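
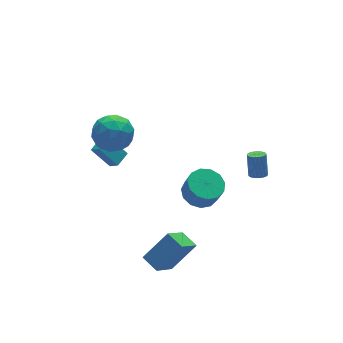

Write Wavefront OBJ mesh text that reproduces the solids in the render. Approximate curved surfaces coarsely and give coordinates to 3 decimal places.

v 0.877 -1.837 -1.313
v 1.532 -2.565 -1.663
v 1.657 -3.032 -0.456
v 1.003 -2.303 -0.107
v 1.862 -2.103 -1.519
v 1.987 -2.57 -0.312
v 1.879 -1.556 -1.309
v 2.004 -2.023 -0.102
v 1.578 -1.098 -1.101
v 1.703 -1.565 0.106
v 1.055 -0.875 -0.96
v 1.18 -1.342 0.247
v 0.475 -0.957 -0.931
v 0.601 -1.424 0.275
v 0.023 -1.318 -1.024
v 0.149 -1.785 0.183
v -0.157 -1.844 -1.209
v -0.032 -2.311 -0.002
v -0.01 -2.368 -1.427
v 0.116 -2.834 -0.22
v 0.42 -2.723 -1.609
v 0.545 -3.189 -0.402
v 0.994 -2.796 -1.697
v 1.12 -3.263 -0.49
v -3.413 -4.726 -3.099
v -1.915 -4.748 -1.758
v -3.663 -3.686 -2.802
v -2.166 -3.708 -1.461
v -2.094 -3.992 -4.559
v -0.597 -4.014 -3.218
v -2.345 -2.952 -4.262
v -0.847 -2.974 -2.921
v 3.692 -3.152 0.017
v 3.955 -3.573 0.169
v 4.192 -2.99 1.375
v 3.928 -2.568 1.223
v 4.111 -3.452 0.08
v 4.348 -2.869 1.286
v 4.194 -3.28 -0.019
v 4.431 -2.697 1.186
v 4.191 -3.085 -0.113
v 4.427 -2.502 1.093
v 4.101 -2.901 -0.184
v 4.337 -2.318 1.022
v 3.94 -2.761 -0.22
v 4.177 -2.178 0.985
v 3.737 -2.689 -0.215
v 3.973 -2.106 0.99
v 3.525 -2.696 -0.17
v 3.762 -2.113 1.035
v 3.343 -2.782 -0.093
v 3.579 -2.199 1.113
v 3.221 -2.932 0.004
v 3.457 -2.349 1.209
v 3.18 -3.12 0.102
v 3.416 -2.537 1.308
v 3.228 -3.314 0.186
v 3.464 -2.731 1.392
v 3.356 -3.479 0.241
v 3.592 -2.896 1.447
v 3.542 -3.588 0.257
v 3.778 -3.005 1.463
v 3.754 -3.621 0.232
v 3.99 -3.038 1.438
v -2.712 3.765 -0.74
v -2.519 3.185 -0.208
v -1.851 4.233 -0.542
v -1.658 3.654 -0.01
v -2.002 2.946 -1.89
v -1.809 2.367 -1.358
v -1.141 3.415 -1.692
v -0.948 2.835 -1.16
v -3.778 1.268 3.143
v -3.116 2.066 3.785
v -2.124 0.514 2.375
v -1.462 1.312 3.017
v -2.056 0.414 3.589
v -3.078 0.88 4.063
v -2.162 1.7 2.097
v -3.184 2.166 2.571
v -2.117 2.334 3.138
v -2.052 1.539 4.06
v -3.188 1.041 2.1
v -3.123 0.246 3.022
v -3.592 1.733 3.531
v -1.648 0.847 2.629
v -1.997 0.319 2.965
v -1.608 0.788 3.342
v -3.57 1.036 3.695
v -3.181 1.505 4.072
v -2.558 0.534 3.957
v -2.059 1.075 2.088
v -1.67 1.544 2.465
v -3.632 1.792 2.818
v -3.243 2.261 3.195
v -2.682 2.046 2.203
v -2.616 2.36 3.528
v -1.644 1.917 3.077
v -2.055 2.145 2.536
v -2.656 2.419 2.815
v -2.578 1.892 4.07
v -1.605 1.449 3.619
v -1.954 0.921 3.955
v -2.555 1.195 4.234
v -1.991 2.05 3.69
v -3.635 1.131 2.541
v -2.662 0.688 2.09
v -2.685 1.385 1.926
v -3.286 1.659 2.205
v -3.596 0.663 3.083
v -2.624 0.22 2.632
v -2.584 0.161 3.345
v -3.185 0.435 3.624
v -3.249 0.53 2.47
f 2 1 5
f 2 5 3
f 3 5 6
f 3 6 4
f 5 1 7
f 5 7 6
f 6 7 8
f 6 8 4
f 7 1 9
f 7 9 8
f 8 9 10
f 8 10 4
f 9 1 11
f 9 11 10
f 10 11 12
f 10 12 4
f 11 1 13
f 11 13 12
f 12 13 14
f 12 14 4
f 13 1 15
f 13 15 14
f 14 15 16
f 14 16 4
f 15 1 17
f 15 17 16
f 16 17 18
f 16 18 4
f 17 1 19
f 17 19 18
f 18 19 20
f 18 20 4
f 19 1 21
f 19 21 20
f 20 21 22
f 20 22 4
f 21 1 23
f 21 23 22
f 22 23 24
f 22 24 4
f 23 1 2
f 23 2 24
f 24 2 3
f 24 3 4
f 26 28 25
f 29 26 25
f 25 28 27
f 27 29 25
f 26 32 28
f 30 26 29
f 30 32 26
f 28 32 27
f 31 29 27
f 27 32 31
f 31 30 29
f 32 30 31
f 34 33 37
f 34 37 35
f 35 37 38
f 35 38 36
f 37 33 39
f 37 39 38
f 38 39 40
f 38 40 36
f 39 33 41
f 39 41 40
f 40 41 42
f 40 42 36
f 41 33 43
f 41 43 42
f 42 43 44
f 42 44 36
f 43 33 45
f 43 45 44
f 44 45 46
f 44 46 36
f 45 33 47
f 45 47 46
f 46 47 48
f 46 48 36
f 47 33 49
f 47 49 48
f 48 49 50
f 48 50 36
f 49 33 51
f 49 51 50
f 50 51 52
f 50 52 36
f 51 33 53
f 51 53 52
f 52 53 54
f 52 54 36
f 53 33 55
f 53 55 54
f 54 55 56
f 54 56 36
f 55 33 57
f 55 57 56
f 56 57 58
f 56 58 36
f 57 33 59
f 57 59 58
f 58 59 60
f 58 60 36
f 59 33 61
f 59 61 60
f 60 61 62
f 60 62 36
f 61 33 63
f 61 63 62
f 62 63 64
f 62 64 36
f 63 33 34
f 63 34 64
f 64 34 35
f 64 35 36
f 66 68 65
f 69 66 65
f 65 68 67
f 67 69 65
f 66 72 68
f 70 66 69
f 70 72 66
f 68 72 67
f 71 69 67
f 67 72 71
f 71 70 69
f 72 70 71
f 73 110 89
f 110 84 113
f 89 113 78
f 110 113 89
f 73 89 85
f 89 78 90
f 85 90 74
f 89 90 85
f 73 85 94
f 85 74 95
f 94 95 80
f 85 95 94
f 73 94 106
f 94 80 109
f 106 109 83
f 94 109 106
f 73 106 110
f 106 83 114
f 110 114 84
f 106 114 110
f 74 90 101
f 90 78 104
f 101 104 82
f 90 104 101
f 78 113 91
f 113 84 112
f 91 112 77
f 113 112 91
f 84 114 111
f 114 83 107
f 111 107 75
f 114 107 111
f 83 109 108
f 109 80 96
f 108 96 79
f 109 96 108
f 80 95 100
f 95 74 97
f 100 97 81
f 95 97 100
f 76 102 88
f 102 82 103
f 88 103 77
f 102 103 88
f 76 88 86
f 88 77 87
f 86 87 75
f 88 87 86
f 76 86 93
f 86 75 92
f 93 92 79
f 86 92 93
f 76 93 98
f 93 79 99
f 98 99 81
f 93 99 98
f 76 98 102
f 98 81 105
f 102 105 82
f 98 105 102
f 77 103 91
f 103 82 104
f 91 104 78
f 103 104 91
f 75 87 111
f 87 77 112
f 111 112 84
f 87 112 111
f 79 92 108
f 92 75 107
f 108 107 83
f 92 107 108
f 81 99 100
f 99 79 96
f 100 96 80
f 99 96 100
f 82 105 101
f 105 81 97
f 101 97 74
f 105 97 101



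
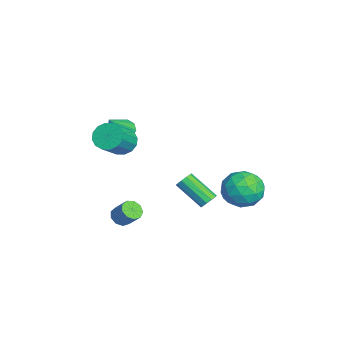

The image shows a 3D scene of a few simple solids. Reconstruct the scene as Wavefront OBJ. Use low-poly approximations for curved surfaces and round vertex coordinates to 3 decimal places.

v -1.72 -2.853 1.435
v -1.054 -2.37 1.072
v 0.207 -3.183 2.302
v -0.46 -3.667 2.665
v -1.22 -2.105 1.417
v 0.04 -2.918 2.648
v -1.521 -2.041 1.767
v -0.261 -2.854 2.998
v -1.875 -2.195 2.028
v -0.615 -3.008 3.259
v -2.187 -2.525 2.13
v -0.927 -3.338 3.361
v -2.375 -2.943 2.046
v -1.114 -3.756 3.276
v -2.387 -3.337 1.798
v -1.126 -4.15 3.028
v -2.22 -3.602 1.452
v -0.96 -4.415 2.683
v -1.919 -3.666 1.102
v -0.659 -4.479 2.333
v -1.565 -3.512 0.841
v -0.305 -4.325 2.072
v -1.253 -3.182 0.739
v 0.007 -3.995 1.97
v -1.066 -2.764 0.824
v 0.195 -3.577 2.054
v 0.859 -3.106 -2.743
v 1.181 -3.648 -2.586
v 1.722 -3.077 -1.72
v 1.401 -2.534 -1.877
v 1.413 -3.415 -2.885
v 1.954 -2.844 -2.019
v 1.386 -3.037 -3.118
v 1.928 -2.466 -2.252
v 1.112 -2.691 -3.175
v 1.654 -2.12 -2.309
v 0.721 -2.539 -3.03
v 1.262 -1.968 -2.164
v 0.394 -2.652 -2.751
v 0.935 -2.081 -1.885
v 0.284 -2.977 -2.468
v 0.826 -2.406 -1.602
v 0.444 -3.362 -2.313
v 0.986 -2.791 -1.448
v 0.798 -3.627 -2.36
v 1.34 -3.056 -1.495
v -0.215 3.727 -0.662
v 0.853 4.322 -0.351
v 0.867 2.278 -1.609
v 1.935 2.873 -1.298
v 1.239 2.318 -0.404
v 0.57 3.214 0.181
v 1.15 3.386 -2.141
v 0.481 4.282 -1.556
v 1.697 4.111 -1.265
v 1.752 3.451 -0.192
v -0.032 3.149 -1.768
v 0.023 2.489 -0.695
v 0.224 4.152 -0.423
v 1.496 2.448 -1.537
v 1.087 2.122 -1.011
v 1.715 2.472 -0.828
v 0.058 3.5 -0.111
v 0.686 3.85 0.072
v 0.912 2.672 0.041
v 1.034 2.75 -2.032
v 1.662 3.1 -1.849
v 0.005 4.128 -1.132
v 0.633 4.478 -0.949
v 0.808 3.928 -2.001
v 1.348 4.378 -0.778
v 1.984 3.526 -1.335
v 1.522 3.828 -1.83
v 1.129 4.354 -1.486
v 1.38 3.989 -0.147
v 2.016 3.138 -0.703
v 1.607 2.812 -0.178
v 1.214 3.338 0.166
v 1.876 3.866 -0.684
v -0.296 3.462 -1.257
v 0.34 2.611 -1.813
v 0.506 3.262 -2.126
v 0.113 3.788 -1.782
v -0.264 3.074 -0.625
v 0.372 2.222 -1.182
v 0.591 2.246 -0.474
v 0.198 2.772 -0.13
v -0.156 2.734 -1.276
v -2.304 1.876 -4.017
v -1.924 1.978 -3.591
v -2.935 0.686 -2.378
v -3.316 0.584 -2.803
v -2.191 2.215 -3.561
v -3.202 0.924 -2.347
v -2.501 2.323 -3.704
v -3.512 1.032 -2.491
v -2.736 2.26 -3.967
v -3.747 0.969 -2.754
v -2.806 2.05 -4.249
v -3.817 0.759 -3.036
v -2.685 1.774 -4.442
v -3.696 0.482 -3.229
v -2.418 1.536 -4.473
v -3.429 0.245 -3.259
v -2.108 1.428 -4.329
v -3.119 0.137 -3.116
v -1.873 1.491 -4.066
v -2.884 0.2 -2.853
v -1.803 1.701 -3.784
v -2.814 0.41 -2.571
v -4.227 -2.712 0.736
v -3.633 -2.177 0.554
v -3.053 -3.468 2.344
v -3.946 -1.956 0.886
v -4.366 -2.024 1.161
v -4.733 -2.355 1.273
v -4.907 -2.822 1.181
v -4.821 -3.247 0.918
v -4.508 -3.467 0.586
v -4.088 -3.399 0.311
v -3.721 -3.069 0.198
v -3.547 -2.602 0.291
f 2 1 5
f 2 5 3
f 3 5 6
f 3 6 4
f 5 1 7
f 5 7 6
f 6 7 8
f 6 8 4
f 7 1 9
f 7 9 8
f 8 9 10
f 8 10 4
f 9 1 11
f 9 11 10
f 10 11 12
f 10 12 4
f 11 1 13
f 11 13 12
f 12 13 14
f 12 14 4
f 13 1 15
f 13 15 14
f 14 15 16
f 14 16 4
f 15 1 17
f 15 17 16
f 16 17 18
f 16 18 4
f 17 1 19
f 17 19 18
f 18 19 20
f 18 20 4
f 19 1 21
f 19 21 20
f 20 21 22
f 20 22 4
f 21 1 23
f 21 23 22
f 22 23 24
f 22 24 4
f 23 1 25
f 23 25 24
f 24 25 26
f 24 26 4
f 25 1 2
f 25 2 26
f 26 2 3
f 26 3 4
f 28 27 31
f 28 31 29
f 29 31 32
f 29 32 30
f 31 27 33
f 31 33 32
f 32 33 34
f 32 34 30
f 33 27 35
f 33 35 34
f 34 35 36
f 34 36 30
f 35 27 37
f 35 37 36
f 36 37 38
f 36 38 30
f 37 27 39
f 37 39 38
f 38 39 40
f 38 40 30
f 39 27 41
f 39 41 40
f 40 41 42
f 40 42 30
f 41 27 43
f 41 43 42
f 42 43 44
f 42 44 30
f 43 27 45
f 43 45 44
f 44 45 46
f 44 46 30
f 45 27 28
f 45 28 46
f 46 28 29
f 46 29 30
f 47 84 63
f 84 58 87
f 63 87 52
f 84 87 63
f 47 63 59
f 63 52 64
f 59 64 48
f 63 64 59
f 47 59 68
f 59 48 69
f 68 69 54
f 59 69 68
f 47 68 80
f 68 54 83
f 80 83 57
f 68 83 80
f 47 80 84
f 80 57 88
f 84 88 58
f 80 88 84
f 48 64 75
f 64 52 78
f 75 78 56
f 64 78 75
f 52 87 65
f 87 58 86
f 65 86 51
f 87 86 65
f 58 88 85
f 88 57 81
f 85 81 49
f 88 81 85
f 57 83 82
f 83 54 70
f 82 70 53
f 83 70 82
f 54 69 74
f 69 48 71
f 74 71 55
f 69 71 74
f 50 76 62
f 76 56 77
f 62 77 51
f 76 77 62
f 50 62 60
f 62 51 61
f 60 61 49
f 62 61 60
f 50 60 67
f 60 49 66
f 67 66 53
f 60 66 67
f 50 67 72
f 67 53 73
f 72 73 55
f 67 73 72
f 50 72 76
f 72 55 79
f 76 79 56
f 72 79 76
f 51 77 65
f 77 56 78
f 65 78 52
f 77 78 65
f 49 61 85
f 61 51 86
f 85 86 58
f 61 86 85
f 53 66 82
f 66 49 81
f 82 81 57
f 66 81 82
f 55 73 74
f 73 53 70
f 74 70 54
f 73 70 74
f 56 79 75
f 79 55 71
f 75 71 48
f 79 71 75
f 90 89 93
f 90 93 91
f 91 93 94
f 91 94 92
f 93 89 95
f 93 95 94
f 94 95 96
f 94 96 92
f 95 89 97
f 95 97 96
f 96 97 98
f 96 98 92
f 97 89 99
f 97 99 98
f 98 99 100
f 98 100 92
f 99 89 101
f 99 101 100
f 100 101 102
f 100 102 92
f 101 89 103
f 101 103 102
f 102 103 104
f 102 104 92
f 103 89 105
f 103 105 104
f 104 105 106
f 104 106 92
f 105 89 107
f 105 107 106
f 106 107 108
f 106 108 92
f 107 89 109
f 107 109 108
f 108 109 110
f 108 110 92
f 109 89 90
f 109 90 110
f 110 90 91
f 110 91 92
f 112 111 114
f 112 114 113
f 114 111 115
f 114 115 113
f 115 111 116
f 115 116 113
f 116 111 117
f 116 117 113
f 117 111 118
f 117 118 113
f 118 111 119
f 118 119 113
f 119 111 120
f 119 120 113
f 120 111 121
f 120 121 113
f 121 111 122
f 121 122 113
f 122 111 112
f 122 112 113



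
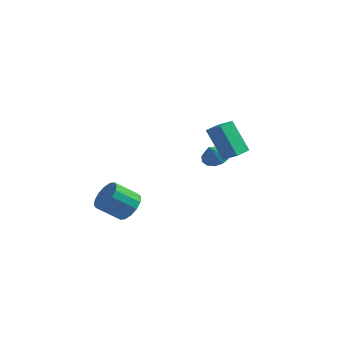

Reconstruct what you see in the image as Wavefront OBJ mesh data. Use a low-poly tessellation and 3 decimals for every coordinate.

v 2.143 3.752 -2.545
v 2.889 3.984 -2.266
v 1.957 3.208 -1.595
v 2.589 4.318 -2.133
v 2.148 4.472 -2.132
v 1.705 4.397 -2.261
v 1.401 4.117 -2.481
v 1.332 3.722 -2.721
v 1.521 3.336 -2.905
v 1.908 3.082 -2.974
v 2.369 3.04 -2.908
v 2.758 3.225 -2.726
v 2.952 3.577 -2.487
v -0.085 -2.881 -3.379
v 0.568 -3.49 -3.054
v -0.522 -4.127 -2.056
v -1.175 -3.519 -2.381
v 0.605 -3.096 -2.763
v -0.485 -3.733 -1.764
v 0.457 -2.644 -2.636
v -0.633 -3.282 -1.637
v 0.164 -2.256 -2.709
v -0.926 -2.894 -1.71
v -0.196 -2.036 -2.961
v -1.286 -2.673 -1.962
v -0.526 -2.042 -3.325
v -1.616 -2.679 -2.327
v -0.738 -2.273 -3.704
v -1.828 -2.91 -2.706
v -0.775 -2.667 -3.996
v -1.865 -3.304 -2.997
v -0.627 -3.118 -4.123
v -1.717 -3.756 -3.124
v -0.334 -3.506 -4.05
v -1.424 -4.144 -3.051
v 0.026 -3.727 -3.798
v -1.064 -4.364 -2.799
v 0.356 -3.721 -3.433
v -0.734 -4.358 -2.435
v 3.288 1.806 -1.56
v 2.162 2.199 0.252
v 3.587 2.812 -1.593
v 2.461 3.205 0.22
v 4.199 1.555 -0.94
v 3.073 1.948 0.873
v 4.498 2.561 -0.972
v 3.372 2.954 0.84
f 2 1 4
f 2 4 3
f 4 1 5
f 4 5 3
f 5 1 6
f 5 6 3
f 6 1 7
f 6 7 3
f 7 1 8
f 7 8 3
f 8 1 9
f 8 9 3
f 9 1 10
f 9 10 3
f 10 1 11
f 10 11 3
f 11 1 12
f 11 12 3
f 12 1 13
f 12 13 3
f 13 1 2
f 13 2 3
f 15 14 18
f 15 18 16
f 16 18 19
f 16 19 17
f 18 14 20
f 18 20 19
f 19 20 21
f 19 21 17
f 20 14 22
f 20 22 21
f 21 22 23
f 21 23 17
f 22 14 24
f 22 24 23
f 23 24 25
f 23 25 17
f 24 14 26
f 24 26 25
f 25 26 27
f 25 27 17
f 26 14 28
f 26 28 27
f 27 28 29
f 27 29 17
f 28 14 30
f 28 30 29
f 29 30 31
f 29 31 17
f 30 14 32
f 30 32 31
f 31 32 33
f 31 33 17
f 32 14 34
f 32 34 33
f 33 34 35
f 33 35 17
f 34 14 36
f 34 36 35
f 35 36 37
f 35 37 17
f 36 14 38
f 36 38 37
f 37 38 39
f 37 39 17
f 38 14 15
f 38 15 39
f 39 15 16
f 39 16 17
f 41 43 40
f 44 41 40
f 40 43 42
f 42 44 40
f 41 47 43
f 45 41 44
f 45 47 41
f 43 47 42
f 46 44 42
f 42 47 46
f 46 45 44
f 47 45 46



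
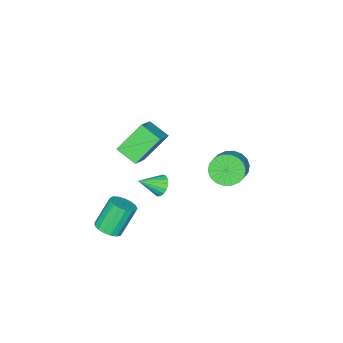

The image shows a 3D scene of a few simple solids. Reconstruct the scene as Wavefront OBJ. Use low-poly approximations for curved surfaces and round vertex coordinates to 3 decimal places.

v -4.307 -0.747 -1.153
v -3.839 -0.514 -1.947
v -2.786 0.12 -1.141
v -3.253 -0.113 -0.347
v -4.089 -0.18 -1.883
v -3.036 0.455 -1.077
v -4.383 0.043 -1.675
v -3.33 0.677 -0.869
v -4.661 0.109 -1.364
v -3.608 0.743 -0.558
v -4.869 0.005 -1.01
v -3.816 0.64 -0.204
v -4.965 -0.247 -0.685
v -3.912 0.387 0.121
v -4.932 -0.599 -0.453
v -3.878 0.035 0.353
v -4.774 -0.98 -0.359
v -3.721 -0.346 0.447
v -4.524 -1.315 -0.423
v -3.471 -0.68 0.383
v -4.23 -1.537 -0.631
v -3.177 -0.903 0.175
v -3.952 -1.603 -0.942
v -2.899 -0.969 -0.136
v -3.744 -1.5 -1.296
v -2.691 -0.865 -0.49
v -3.648 -1.247 -1.621
v -2.595 -0.613 -0.815
v -3.682 -0.895 -1.853
v -2.628 -0.261 -1.047
v -0.615 -1.591 3.234
v -0.47 -2.702 3.765
v 0.54 -1.052 4.044
v 0.685 -2.163 4.575
v 0.595 -2.097 1.845
v 0.74 -3.208 2.376
v 1.75 -1.558 2.655
v 1.895 -2.669 3.186
v 2.624 -2.636 -2.618
v 3.153 -3.024 -2.254
v 2.265 -2.811 -0.738
v 1.736 -2.424 -1.102
v 3.267 -2.684 -2.235
v 2.379 -2.471 -0.719
v 3.234 -2.333 -2.303
v 2.345 -2.121 -0.787
v 3.061 -2.052 -2.444
v 2.172 -1.839 -0.928
v 2.788 -1.904 -2.625
v 1.899 -1.692 -1.109
v 2.477 -1.925 -2.804
v 1.589 -1.712 -1.288
v 2.2 -2.108 -2.94
v 1.312 -1.896 -1.424
v 2.021 -2.412 -3.003
v 1.132 -2.2 -1.487
v 1.979 -2.768 -2.977
v 1.091 -2.556 -1.461
v 2.085 -3.093 -2.87
v 1.197 -2.881 -1.353
v 2.315 -3.314 -2.704
v 1.427 -3.102 -1.188
v 2.616 -3.38 -2.519
v 1.727 -3.167 -1.003
v 2.918 -3.275 -2.356
v 2.03 -3.062 -0.84
v 0.611 -0.971 0.533
v 1.018 -0.84 0.056
v 1.589 -1.549 1.207
v 1.037 -0.595 0.239
v 0.959 -0.435 0.489
v 0.802 -0.399 0.749
v 0.6 -0.493 0.96
v 0.402 -0.697 1.073
v 0.251 -0.964 1.062
v 0.183 -1.232 0.931
v 0.213 -1.44 0.708
v 0.334 -1.541 0.446
v 0.519 -1.511 0.203
v 0.725 -1.357 0.036
v 0.905 -1.115 -0.017
f 2 1 5
f 2 5 3
f 3 5 6
f 3 6 4
f 5 1 7
f 5 7 6
f 6 7 8
f 6 8 4
f 7 1 9
f 7 9 8
f 8 9 10
f 8 10 4
f 9 1 11
f 9 11 10
f 10 11 12
f 10 12 4
f 11 1 13
f 11 13 12
f 12 13 14
f 12 14 4
f 13 1 15
f 13 15 14
f 14 15 16
f 14 16 4
f 15 1 17
f 15 17 16
f 16 17 18
f 16 18 4
f 17 1 19
f 17 19 18
f 18 19 20
f 18 20 4
f 19 1 21
f 19 21 20
f 20 21 22
f 20 22 4
f 21 1 23
f 21 23 22
f 22 23 24
f 22 24 4
f 23 1 25
f 23 25 24
f 24 25 26
f 24 26 4
f 25 1 27
f 25 27 26
f 26 27 28
f 26 28 4
f 27 1 29
f 27 29 28
f 28 29 30
f 28 30 4
f 29 1 2
f 29 2 30
f 30 2 3
f 30 3 4
f 32 34 31
f 35 32 31
f 31 34 33
f 33 35 31
f 32 38 34
f 36 32 35
f 36 38 32
f 34 38 33
f 37 35 33
f 33 38 37
f 37 36 35
f 38 36 37
f 40 39 43
f 40 43 41
f 41 43 44
f 41 44 42
f 43 39 45
f 43 45 44
f 44 45 46
f 44 46 42
f 45 39 47
f 45 47 46
f 46 47 48
f 46 48 42
f 47 39 49
f 47 49 48
f 48 49 50
f 48 50 42
f 49 39 51
f 49 51 50
f 50 51 52
f 50 52 42
f 51 39 53
f 51 53 52
f 52 53 54
f 52 54 42
f 53 39 55
f 53 55 54
f 54 55 56
f 54 56 42
f 55 39 57
f 55 57 56
f 56 57 58
f 56 58 42
f 57 39 59
f 57 59 58
f 58 59 60
f 58 60 42
f 59 39 61
f 59 61 60
f 60 61 62
f 60 62 42
f 61 39 63
f 61 63 62
f 62 63 64
f 62 64 42
f 63 39 65
f 63 65 64
f 64 65 66
f 64 66 42
f 65 39 40
f 65 40 66
f 66 40 41
f 66 41 42
f 68 67 70
f 68 70 69
f 70 67 71
f 70 71 69
f 71 67 72
f 71 72 69
f 72 67 73
f 72 73 69
f 73 67 74
f 73 74 69
f 74 67 75
f 74 75 69
f 75 67 76
f 75 76 69
f 76 67 77
f 76 77 69
f 77 67 78
f 77 78 69
f 78 67 79
f 78 79 69
f 79 67 80
f 79 80 69
f 80 67 81
f 80 81 69
f 81 67 68
f 81 68 69



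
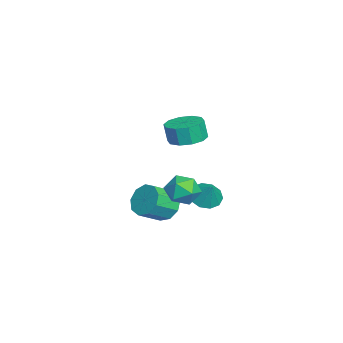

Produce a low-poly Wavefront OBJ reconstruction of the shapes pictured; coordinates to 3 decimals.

v 3.535 -0.341 -0.682
v 4.075 -0.985 -1.347
v 3.065 -1.715 0.267
v 3.605 -2.359 -0.398
v 4.136 -1.681 0.241
v 4.427 -0.832 -0.346
v 2.713 -1.868 -0.734
v 3.004 -1.019 -1.321
v 3.568 -1.929 -1.38
v 4.447 -1.814 -0.777
v 2.693 -0.886 -0.303
v 3.572 -0.771 0.3
v 2.517 -1.125 2.731
v 3.557 -0.867 2.862
v 3.464 -1.077 4.019
v 2.423 -1.335 3.889
v 3.196 -0.31 2.933
v 3.103 -0.52 4.091
v 2.575 -0.065 2.928
v 2.482 -0.274 4.085
v 1.932 -0.224 2.847
v 1.839 -0.434 4.005
v 1.512 -0.728 2.722
v 1.419 -0.937 3.88
v 1.476 -1.383 2.601
v 1.383 -1.593 3.758
v 1.837 -1.94 2.529
v 1.744 -2.15 3.687
v 2.458 -2.186 2.535
v 2.365 -2.395 3.692
v 3.101 -2.026 2.615
v 3.008 -2.236 3.773
v 3.521 -1.523 2.74
v 3.428 -1.732 3.898
v -0.369 -2.388 -3.971
v 0.489 -1.704 -3.9
v 1.327 -2.848 -3.018
v 0.469 -3.532 -3.089
v 0.025 -1.596 -3.318
v 0.863 -2.739 -2.436
v -0.624 -1.858 -3.041
v 0.214 -3.002 -2.159
v -1.154 -2.369 -3.2
v -0.315 -3.512 -2.318
v -1.316 -2.888 -3.72
v -0.478 -4.032 -2.838
v -1.035 -3.174 -4.357
v -0.197 -4.318 -3.475
v -0.443 -3.092 -4.813
v 0.395 -4.236 -3.931
v 0.184 -2.68 -4.876
v 1.022 -3.824 -3.994
v 0.552 -2.132 -4.515
v 1.39 -3.276 -3.633
v -2.359 -0.239 -4.308
v -1.614 0.017 -4.907
v -1.601 0.119 -3.212
v -1.967 0.51 -4.824
v -2.47 0.716 -4.543
v -2.931 0.558 -4.173
v -3.173 0.095 -3.854
v -3.104 -0.495 -3.709
v -2.751 -0.988 -3.792
v -2.248 -1.194 -4.073
v -1.787 -1.036 -4.443
v -1.545 -0.573 -4.762
f 1 12 6
f 1 6 2
f 1 2 8
f 1 8 11
f 1 11 12
f 2 6 10
f 6 12 5
f 12 11 3
f 11 8 7
f 8 2 9
f 4 10 5
f 4 5 3
f 4 3 7
f 4 7 9
f 4 9 10
f 5 10 6
f 3 5 12
f 7 3 11
f 9 7 8
f 10 9 2
f 14 13 17
f 14 17 15
f 15 17 18
f 15 18 16
f 17 13 19
f 17 19 18
f 18 19 20
f 18 20 16
f 19 13 21
f 19 21 20
f 20 21 22
f 20 22 16
f 21 13 23
f 21 23 22
f 22 23 24
f 22 24 16
f 23 13 25
f 23 25 24
f 24 25 26
f 24 26 16
f 25 13 27
f 25 27 26
f 26 27 28
f 26 28 16
f 27 13 29
f 27 29 28
f 28 29 30
f 28 30 16
f 29 13 31
f 29 31 30
f 30 31 32
f 30 32 16
f 31 13 33
f 31 33 32
f 32 33 34
f 32 34 16
f 33 13 14
f 33 14 34
f 34 14 15
f 34 15 16
f 36 35 39
f 36 39 37
f 37 39 40
f 37 40 38
f 39 35 41
f 39 41 40
f 40 41 42
f 40 42 38
f 41 35 43
f 41 43 42
f 42 43 44
f 42 44 38
f 43 35 45
f 43 45 44
f 44 45 46
f 44 46 38
f 45 35 47
f 45 47 46
f 46 47 48
f 46 48 38
f 47 35 49
f 47 49 48
f 48 49 50
f 48 50 38
f 49 35 51
f 49 51 50
f 50 51 52
f 50 52 38
f 51 35 53
f 51 53 52
f 52 53 54
f 52 54 38
f 53 35 36
f 53 36 54
f 54 36 37
f 54 37 38
f 56 55 58
f 56 58 57
f 58 55 59
f 58 59 57
f 59 55 60
f 59 60 57
f 60 55 61
f 60 61 57
f 61 55 62
f 61 62 57
f 62 55 63
f 62 63 57
f 63 55 64
f 63 64 57
f 64 55 65
f 64 65 57
f 65 55 66
f 65 66 57
f 66 55 56
f 66 56 57



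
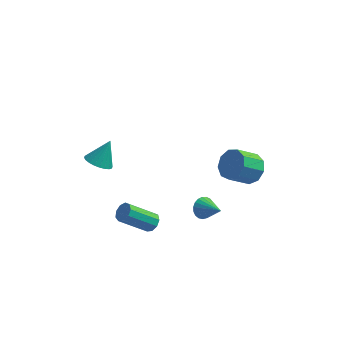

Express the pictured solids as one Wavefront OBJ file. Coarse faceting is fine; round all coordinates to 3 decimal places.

v 4.397 3.58 -3.436
v 5.16 3.087 -3.017
v 4.125 2.367 -1.984
v 3.363 2.86 -2.404
v 5.063 3.684 -2.697
v 4.028 2.964 -1.664
v 4.655 4.233 -2.724
v 3.62 3.512 -1.691
v 4.126 4.476 -3.083
v 3.091 3.755 -2.051
v 3.724 4.3 -3.608
v 2.69 3.579 -2.576
v 3.638 3.787 -4.053
v 2.603 3.067 -3.02
v 3.906 3.178 -4.209
v 2.872 2.457 -3.176
v 4.405 2.757 -4.004
v 3.37 2.036 -2.971
v 4.9 2.721 -3.533
v 3.865 2 -2.5
v 2.554 -2.118 -1.171
v 3.035 -1.918 -1.609
v 3.566 -2.882 -0.409
v 3.043 -1.713 -1.415
v 2.967 -1.578 -1.178
v 2.819 -1.536 -0.941
v 2.626 -1.595 -0.743
v 2.42 -1.744 -0.619
v 2.237 -1.958 -0.591
v 2.109 -2.2 -0.663
v 2.058 -2.427 -0.823
v 2.093 -2.601 -1.044
v 2.207 -2.692 -1.286
v 2.381 -2.683 -1.508
v 2.586 -2.576 -1.673
v 2.784 -2.391 -1.75
v 2.943 -2.158 -1.728
v -3.062 -1.743 1.58
v -2.398 -2.207 1.564
v -2.538 -1.037 2.82
v -2.307 -1.963 1.386
v -2.331 -1.685 1.237
v -2.465 -1.416 1.141
v -2.691 -1.196 1.112
v -2.974 -1.061 1.154
v -3.269 -1.029 1.26
v -3.533 -1.105 1.416
v -3.726 -1.279 1.596
v -3.817 -1.524 1.775
v -3.794 -1.802 1.923
v -3.659 -2.071 2.019
v -3.433 -2.29 2.049
v -3.151 -2.426 2.007
v -2.855 -2.458 1.9
v -2.591 -2.381 1.745
v -0.2 -2.168 -2.946
v 0.228 -2.266 -2.537
v -1.192 -2.83 -1.185
v -1.62 -2.732 -1.594
v 0.097 -1.878 -2.512
v -1.323 -2.442 -1.161
v -0.173 -1.625 -2.691
v -1.593 -2.19 -1.34
v -0.456 -1.627 -2.988
v -1.876 -2.191 -1.637
v -0.618 -1.881 -3.266
v -2.039 -2.446 -1.915
v -0.585 -2.27 -3.394
v -2.006 -2.834 -2.043
v -0.372 -2.611 -3.312
v -1.792 -3.175 -1.961
v -0.078 -2.744 -3.058
v -1.498 -3.309 -1.707
v 0.159 -2.608 -2.752
v -1.261 -3.172 -1.401
f 2 1 5
f 2 5 3
f 3 5 6
f 3 6 4
f 5 1 7
f 5 7 6
f 6 7 8
f 6 8 4
f 7 1 9
f 7 9 8
f 8 9 10
f 8 10 4
f 9 1 11
f 9 11 10
f 10 11 12
f 10 12 4
f 11 1 13
f 11 13 12
f 12 13 14
f 12 14 4
f 13 1 15
f 13 15 14
f 14 15 16
f 14 16 4
f 15 1 17
f 15 17 16
f 16 17 18
f 16 18 4
f 17 1 19
f 17 19 18
f 18 19 20
f 18 20 4
f 19 1 2
f 19 2 20
f 20 2 3
f 20 3 4
f 22 21 24
f 22 24 23
f 24 21 25
f 24 25 23
f 25 21 26
f 25 26 23
f 26 21 27
f 26 27 23
f 27 21 28
f 27 28 23
f 28 21 29
f 28 29 23
f 29 21 30
f 29 30 23
f 30 21 31
f 30 31 23
f 31 21 32
f 31 32 23
f 32 21 33
f 32 33 23
f 33 21 34
f 33 34 23
f 34 21 35
f 34 35 23
f 35 21 36
f 35 36 23
f 36 21 37
f 36 37 23
f 37 21 22
f 37 22 23
f 39 38 41
f 39 41 40
f 41 38 42
f 41 42 40
f 42 38 43
f 42 43 40
f 43 38 44
f 43 44 40
f 44 38 45
f 44 45 40
f 45 38 46
f 45 46 40
f 46 38 47
f 46 47 40
f 47 38 48
f 47 48 40
f 48 38 49
f 48 49 40
f 49 38 50
f 49 50 40
f 50 38 51
f 50 51 40
f 51 38 52
f 51 52 40
f 52 38 53
f 52 53 40
f 53 38 54
f 53 54 40
f 54 38 55
f 54 55 40
f 55 38 39
f 55 39 40
f 57 56 60
f 57 60 58
f 58 60 61
f 58 61 59
f 60 56 62
f 60 62 61
f 61 62 63
f 61 63 59
f 62 56 64
f 62 64 63
f 63 64 65
f 63 65 59
f 64 56 66
f 64 66 65
f 65 66 67
f 65 67 59
f 66 56 68
f 66 68 67
f 67 68 69
f 67 69 59
f 68 56 70
f 68 70 69
f 69 70 71
f 69 71 59
f 70 56 72
f 70 72 71
f 71 72 73
f 71 73 59
f 72 56 74
f 72 74 73
f 73 74 75
f 73 75 59
f 74 56 57
f 74 57 75
f 75 57 58
f 75 58 59



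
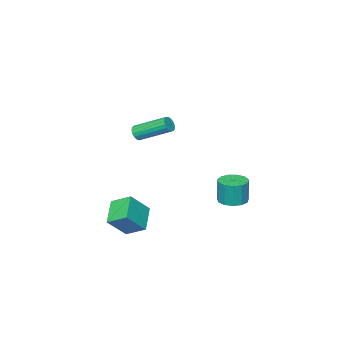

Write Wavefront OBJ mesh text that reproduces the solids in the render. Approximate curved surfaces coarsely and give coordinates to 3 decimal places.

v -3.473 -0.195 -4.385
v -2.829 0.462 -4.407
v -2.803 0.491 -2.777
v -3.447 -0.165 -2.755
v -3.286 0.706 -4.404
v -3.26 0.735 -2.774
v -3.803 0.664 -4.395
v -3.777 0.693 -2.765
v -4.215 0.35 -4.383
v -4.189 0.379 -2.753
v -4.391 -0.138 -4.371
v -4.365 -0.109 -2.741
v -4.276 -0.643 -4.364
v -4.25 -0.614 -2.734
v -3.906 -1.006 -4.363
v -3.88 -0.977 -2.734
v -3.399 -1.111 -4.37
v -3.372 -1.082 -2.74
v -2.915 -0.926 -4.381
v -2.888 -0.897 -2.751
v -2.608 -0.508 -4.393
v -2.582 -0.479 -2.764
v -2.576 0.009 -4.403
v -2.55 0.039 -2.773
v 3.899 -2.451 -2.768
v 3.446 -1.303 -2.107
v 2.725 -2.182 -4.038
v 2.273 -1.034 -3.377
v 5.067 -1.486 -3.643
v 4.615 -0.338 -2.982
v 3.894 -1.217 -4.913
v 3.441 -0.069 -4.252
v 2.068 -2.286 2.106
v 2.294 -2.437 2.573
v 1.398 -0.725 3.56
v 1.172 -0.574 3.094
v 2.471 -2.283 2.466
v 1.575 -0.57 3.453
v 2.556 -2.129 2.276
v 1.66 -0.417 3.264
v 2.529 -2.011 2.048
v 1.633 -0.299 3.035
v 2.397 -1.956 1.833
v 1.501 -0.244 2.82
v 2.189 -1.977 1.68
v 1.293 -0.265 2.667
v 1.954 -2.069 1.626
v 1.058 -0.357 2.613
v 1.744 -2.21 1.681
v 0.848 -0.498 2.668
v 1.609 -2.369 1.834
v 0.713 -0.657 2.821
v 1.579 -2.509 2.049
v 0.683 -0.796 3.036
v 1.661 -2.598 2.278
v 0.765 -0.885 3.265
v 1.836 -2.615 2.467
v 0.94 -0.903 3.454
v 2.065 -2.557 2.574
v 1.169 -0.845 3.561
f 2 1 5
f 2 5 3
f 3 5 6
f 3 6 4
f 5 1 7
f 5 7 6
f 6 7 8
f 6 8 4
f 7 1 9
f 7 9 8
f 8 9 10
f 8 10 4
f 9 1 11
f 9 11 10
f 10 11 12
f 10 12 4
f 11 1 13
f 11 13 12
f 12 13 14
f 12 14 4
f 13 1 15
f 13 15 14
f 14 15 16
f 14 16 4
f 15 1 17
f 15 17 16
f 16 17 18
f 16 18 4
f 17 1 19
f 17 19 18
f 18 19 20
f 18 20 4
f 19 1 21
f 19 21 20
f 20 21 22
f 20 22 4
f 21 1 23
f 21 23 22
f 22 23 24
f 22 24 4
f 23 1 2
f 23 2 24
f 24 2 3
f 24 3 4
f 26 28 25
f 29 26 25
f 25 28 27
f 27 29 25
f 26 32 28
f 30 26 29
f 30 32 26
f 28 32 27
f 31 29 27
f 27 32 31
f 31 30 29
f 32 30 31
f 34 33 37
f 34 37 35
f 35 37 38
f 35 38 36
f 37 33 39
f 37 39 38
f 38 39 40
f 38 40 36
f 39 33 41
f 39 41 40
f 40 41 42
f 40 42 36
f 41 33 43
f 41 43 42
f 42 43 44
f 42 44 36
f 43 33 45
f 43 45 44
f 44 45 46
f 44 46 36
f 45 33 47
f 45 47 46
f 46 47 48
f 46 48 36
f 47 33 49
f 47 49 48
f 48 49 50
f 48 50 36
f 49 33 51
f 49 51 50
f 50 51 52
f 50 52 36
f 51 33 53
f 51 53 52
f 52 53 54
f 52 54 36
f 53 33 55
f 53 55 54
f 54 55 56
f 54 56 36
f 55 33 57
f 55 57 56
f 56 57 58
f 56 58 36
f 57 33 59
f 57 59 58
f 58 59 60
f 58 60 36
f 59 33 34
f 59 34 60
f 60 34 35
f 60 35 36



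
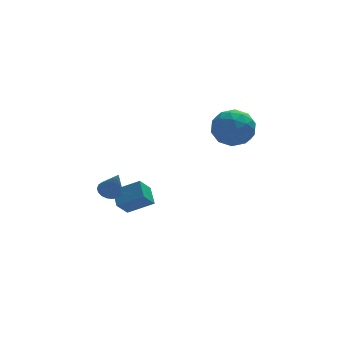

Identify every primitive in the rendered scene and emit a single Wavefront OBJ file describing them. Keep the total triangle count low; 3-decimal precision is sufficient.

v -2.94 0.705 -0.762
v -2.921 1.707 -0.219
v -2.29 1.175 -1.654
v -2.27 2.178 -1.111
v -1.63 0.282 -0.029
v -1.61 1.285 0.514
v -0.979 0.753 -0.921
v -0.96 1.755 -0.378
v 3.657 1.705 4.58
v 4.184 1.21 3.598
v 2.056 0.59 4.282
v 2.583 0.095 3.3
v 3.014 -0.153 4.414
v 4.003 0.536 4.598
v 2.237 1.264 3.282
v 3.226 1.953 3.466
v 3.306 0.938 2.796
v 3.787 0.061 3.495
v 2.453 1.739 4.385
v 2.934 0.862 5.084
v 4.061 1.555 4.115
v 2.179 0.245 3.765
v 2.432 0.099 4.42
v 2.742 -0.192 3.843
v 3.955 1.159 4.703
v 4.265 0.868 4.125
v 3.577 0.067 4.605
v 1.975 0.932 3.755
v 2.285 0.641 3.177
v 3.498 1.992 4.037
v 3.808 1.701 3.46
v 2.663 1.733 3.275
v 3.855 1.104 3.066
v 2.914 0.449 2.891
v 2.71 1.136 2.881
v 3.292 1.541 2.989
v 4.137 0.589 3.477
v 3.196 -0.066 3.303
v 3.449 -0.212 3.957
v 4.031 0.193 4.065
v 3.621 0.429 3.006
v 3.044 1.866 4.577
v 2.103 1.211 4.403
v 2.209 1.607 3.815
v 2.791 2.012 3.923
v 3.326 1.351 4.989
v 2.385 0.696 4.814
v 2.948 0.259 4.891
v 3.53 0.664 4.999
v 2.619 1.371 4.874
v -3.47 -0.285 1.065
v -2.845 -0.108 1.039
v -3.19 -1.055 2.555
v -2.969 0.114 1.177
v -3.192 0.257 1.293
v -3.47 0.293 1.364
v -3.748 0.214 1.376
v -3.971 0.037 1.326
v -4.095 -0.204 1.225
v -4.096 -0.461 1.092
v -3.972 -0.683 0.954
v -3.749 -0.826 0.838
v -3.471 -0.862 0.767
v -3.193 -0.783 0.755
v -2.969 -0.606 0.805
v -2.846 -0.365 0.906
f 2 4 1
f 5 2 1
f 1 4 3
f 3 5 1
f 2 8 4
f 6 2 5
f 6 8 2
f 4 8 3
f 7 5 3
f 3 8 7
f 7 6 5
f 8 6 7
f 9 46 25
f 46 20 49
f 25 49 14
f 46 49 25
f 9 25 21
f 25 14 26
f 21 26 10
f 25 26 21
f 9 21 30
f 21 10 31
f 30 31 16
f 21 31 30
f 9 30 42
f 30 16 45
f 42 45 19
f 30 45 42
f 9 42 46
f 42 19 50
f 46 50 20
f 42 50 46
f 10 26 37
f 26 14 40
f 37 40 18
f 26 40 37
f 14 49 27
f 49 20 48
f 27 48 13
f 49 48 27
f 20 50 47
f 50 19 43
f 47 43 11
f 50 43 47
f 19 45 44
f 45 16 32
f 44 32 15
f 45 32 44
f 16 31 36
f 31 10 33
f 36 33 17
f 31 33 36
f 12 38 24
f 38 18 39
f 24 39 13
f 38 39 24
f 12 24 22
f 24 13 23
f 22 23 11
f 24 23 22
f 12 22 29
f 22 11 28
f 29 28 15
f 22 28 29
f 12 29 34
f 29 15 35
f 34 35 17
f 29 35 34
f 12 34 38
f 34 17 41
f 38 41 18
f 34 41 38
f 13 39 27
f 39 18 40
f 27 40 14
f 39 40 27
f 11 23 47
f 23 13 48
f 47 48 20
f 23 48 47
f 15 28 44
f 28 11 43
f 44 43 19
f 28 43 44
f 17 35 36
f 35 15 32
f 36 32 16
f 35 32 36
f 18 41 37
f 41 17 33
f 37 33 10
f 41 33 37
f 52 51 54
f 52 54 53
f 54 51 55
f 54 55 53
f 55 51 56
f 55 56 53
f 56 51 57
f 56 57 53
f 57 51 58
f 57 58 53
f 58 51 59
f 58 59 53
f 59 51 60
f 59 60 53
f 60 51 61
f 60 61 53
f 61 51 62
f 61 62 53
f 62 51 63
f 62 63 53
f 63 51 64
f 63 64 53
f 64 51 65
f 64 65 53
f 65 51 66
f 65 66 53
f 66 51 52
f 66 52 53



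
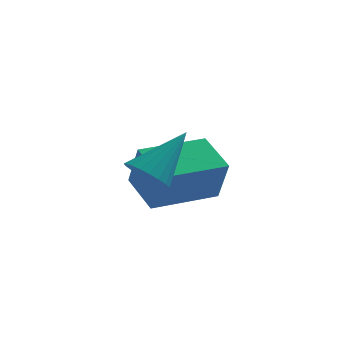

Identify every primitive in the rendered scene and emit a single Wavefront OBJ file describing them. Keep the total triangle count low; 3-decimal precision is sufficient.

v 0.733 -1.593 0.886
v 1.046 -2.107 2.282
v 2.505 -0.467 0.904
v 2.818 -0.981 2.3
v 1.442 -2.699 0.32
v 1.755 -3.213 1.716
v 3.214 -1.573 0.338
v 3.527 -2.087 1.734
v 1.485 -4.335 2.272
v 2.073 -4.371 1.842
v 2.455 -3.465 3.528
v 1.949 -4.108 1.756
v 1.744 -3.884 1.76
v 1.494 -3.738 1.852
v 1.242 -3.696 2.016
v 1.033 -3.763 2.225
v 0.902 -3.93 2.442
v 0.871 -4.167 2.63
v 0.947 -4.433 2.756
v 1.115 -4.682 2.798
v 1.348 -4.871 2.749
v 1.604 -4.967 2.618
v 1.84 -4.954 2.427
v 2.014 -4.834 2.209
v 2.097 -4.628 2.002
f 2 4 1
f 5 2 1
f 1 4 3
f 3 5 1
f 2 8 4
f 6 2 5
f 6 8 2
f 4 8 3
f 7 5 3
f 3 8 7
f 7 6 5
f 8 6 7
f 10 9 12
f 10 12 11
f 12 9 13
f 12 13 11
f 13 9 14
f 13 14 11
f 14 9 15
f 14 15 11
f 15 9 16
f 15 16 11
f 16 9 17
f 16 17 11
f 17 9 18
f 17 18 11
f 18 9 19
f 18 19 11
f 19 9 20
f 19 20 11
f 20 9 21
f 20 21 11
f 21 9 22
f 21 22 11
f 22 9 23
f 22 23 11
f 23 9 24
f 23 24 11
f 24 9 25
f 24 25 11
f 25 9 10
f 25 10 11



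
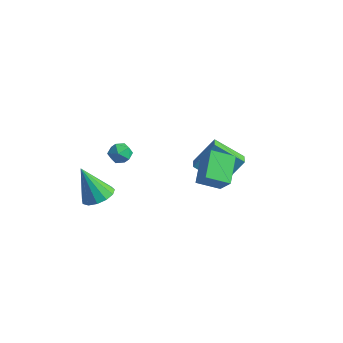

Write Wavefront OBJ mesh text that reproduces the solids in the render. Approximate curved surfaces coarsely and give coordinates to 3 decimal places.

v -1.275 -1.927 3.204
v -0.932 -1.558 2.758
v -0.348 -2.402 3.522
v -0.005 -2.033 3.076
v -0.283 -1.739 3.613
v -0.856 -1.445 3.417
v -0.424 -2.515 2.863
v -0.997 -2.221 2.667
v -0.407 -1.921 2.547
v -0.32 -1.441 3.011
v -0.96 -2.519 3.269
v -0.873 -2.039 3.733
v -1.604 -2.56 -0.292
v -1.032 -3.211 -0.137
v -2.436 -2.86 1.512
v -0.819 -2.795 0.031
v -0.856 -2.305 0.095
v -1.13 -1.896 0.037
v -1.554 -1.698 -0.126
v -1.994 -1.773 -0.342
v -2.31 -2.099 -0.542
v -2.402 -2.571 -0.662
v -2.24 -3.04 -0.666
v -1.876 -3.356 -0.55
v -1.426 -3.42 -0.353
v -0.36 2.951 -0.435
v 0.163 3.952 0.928
v 0.967 3.694 -1.489
v 1.489 4.695 -0.126
v 0.171 2.345 -0.194
v 0.693 3.346 1.169
v 1.497 3.088 -1.248
v 2.02 4.089 0.115
v 1.205 1.74 1.641
v 1.973 1.587 2.603
v 2.044 2.592 1.107
v 2.812 2.439 2.069
v 1.968 0.481 0.831
v 2.736 0.328 1.793
v 2.807 1.333 0.297
v 3.575 1.18 1.259
f 1 12 6
f 1 6 2
f 1 2 8
f 1 8 11
f 1 11 12
f 2 6 10
f 6 12 5
f 12 11 3
f 11 8 7
f 8 2 9
f 4 10 5
f 4 5 3
f 4 3 7
f 4 7 9
f 4 9 10
f 5 10 6
f 3 5 12
f 7 3 11
f 9 7 8
f 10 9 2
f 14 13 16
f 14 16 15
f 16 13 17
f 16 17 15
f 17 13 18
f 17 18 15
f 18 13 19
f 18 19 15
f 19 13 20
f 19 20 15
f 20 13 21
f 20 21 15
f 21 13 22
f 21 22 15
f 22 13 23
f 22 23 15
f 23 13 24
f 23 24 15
f 24 13 25
f 24 25 15
f 25 13 14
f 25 14 15
f 27 29 26
f 30 27 26
f 26 29 28
f 28 30 26
f 27 33 29
f 31 27 30
f 31 33 27
f 29 33 28
f 32 30 28
f 28 33 32
f 32 31 30
f 33 31 32
f 35 37 34
f 38 35 34
f 34 37 36
f 36 38 34
f 35 41 37
f 39 35 38
f 39 41 35
f 37 41 36
f 40 38 36
f 36 41 40
f 40 39 38
f 41 39 40



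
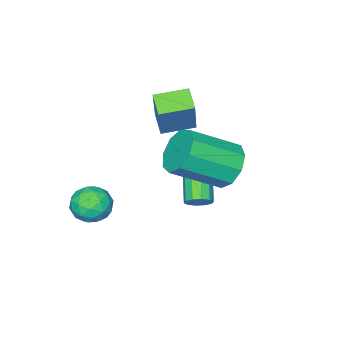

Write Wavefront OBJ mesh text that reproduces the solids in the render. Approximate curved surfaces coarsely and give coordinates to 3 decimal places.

v -1.766 0.633 -1.549
v -1.345 0.418 -1.358
v -1.993 -0.249 -0.681
v -2.414 -0.033 -0.871
v -1.416 0.668 -1.18
v -2.063 0.001 -0.502
v -1.62 0.905 -1.142
v -2.268 0.238 -0.465
v -1.881 1.038 -1.26
v -2.528 0.371 -0.583
v -2.097 1.017 -1.488
v -2.745 0.35 -0.811
v -2.187 0.849 -1.739
v -2.835 0.182 -1.062
v -2.117 0.599 -1.918
v -2.764 -0.068 -1.24
v -1.912 0.362 -1.955
v -2.56 -0.305 -1.278
v -1.652 0.229 -1.837
v -2.299 -0.438 -1.16
v -1.435 0.25 -1.609
v -2.083 -0.417 -0.932
v 0.992 -1.893 -1.207
v 1.373 -2.308 -1.789
v -0.133 -1.992 -1.871
v 0.248 -2.407 -2.453
v 0.138 -2.741 -1.724
v 0.833 -2.68 -1.314
v 0.407 -1.62 -2.346
v 1.102 -1.559 -1.936
v 1.011 -2.139 -2.493
v 0.845 -2.832 -2.109
v 0.395 -1.468 -1.551
v 0.229 -2.161 -1.167
v 1.281 -2.092 -1.44
v -0.041 -2.208 -2.22
v -0.106 -2.405 -1.792
v 0.118 -2.648 -2.134
v 0.964 -2.311 -1.16
v 1.188 -2.554 -1.503
v 0.462 -2.809 -1.464
v 0.052 -1.746 -2.157
v 0.276 -1.989 -2.5
v 1.122 -1.652 -1.526
v 1.346 -1.895 -1.868
v 0.778 -1.491 -2.196
v 1.292 -2.236 -2.196
v 0.631 -2.294 -2.586
v 0.724 -1.832 -2.523
v 1.133 -1.796 -2.282
v 1.194 -2.643 -1.97
v 0.533 -2.701 -2.36
v 0.469 -2.898 -1.932
v 0.878 -2.862 -1.691
v 0.982 -2.544 -2.384
v 0.707 -1.599 -1.3
v 0.046 -1.657 -1.69
v 0.362 -1.438 -1.969
v 0.771 -1.402 -1.728
v 0.609 -2.006 -1.074
v -0.052 -2.064 -1.464
v 0.107 -2.504 -1.378
v 0.516 -2.468 -1.137
v 0.258 -1.756 -1.276
v -3.874 -1.488 0.133
v -4.288 -2.167 0.595
v -3.037 -0.767 1.942
v -3.451 -1.447 2.404
v -2.849 -2.233 -0.044
v -3.263 -2.913 0.418
v -2.012 -1.513 1.765
v -2.426 -2.192 2.227
v -1.956 1.82 0.887
v -1.356 2.504 0.695
v 0.096 1.525 1.741
v -0.504 0.84 1.933
v -1.663 2.629 1.238
v -0.211 1.65 2.284
v -2.107 2.376 1.617
v -0.655 1.397 2.663
v -2.48 1.862 1.654
v -1.028 0.883 2.7
v -2.608 1.329 1.332
v -1.156 0.349 2.379
v -2.431 1.025 0.802
v -0.979 0.045 1.849
v -2.032 1.093 0.312
v -0.58 0.113 1.358
v -1.597 1.501 0.09
v -0.145 0.522 1.137
v -1.33 2.058 0.242
v 0.122 1.079 1.288
f 2 1 5
f 2 5 3
f 3 5 6
f 3 6 4
f 5 1 7
f 5 7 6
f 6 7 8
f 6 8 4
f 7 1 9
f 7 9 8
f 8 9 10
f 8 10 4
f 9 1 11
f 9 11 10
f 10 11 12
f 10 12 4
f 11 1 13
f 11 13 12
f 12 13 14
f 12 14 4
f 13 1 15
f 13 15 14
f 14 15 16
f 14 16 4
f 15 1 17
f 15 17 16
f 16 17 18
f 16 18 4
f 17 1 19
f 17 19 18
f 18 19 20
f 18 20 4
f 19 1 21
f 19 21 20
f 20 21 22
f 20 22 4
f 21 1 2
f 21 2 22
f 22 2 3
f 22 3 4
f 23 60 39
f 60 34 63
f 39 63 28
f 60 63 39
f 23 39 35
f 39 28 40
f 35 40 24
f 39 40 35
f 23 35 44
f 35 24 45
f 44 45 30
f 35 45 44
f 23 44 56
f 44 30 59
f 56 59 33
f 44 59 56
f 23 56 60
f 56 33 64
f 60 64 34
f 56 64 60
f 24 40 51
f 40 28 54
f 51 54 32
f 40 54 51
f 28 63 41
f 63 34 62
f 41 62 27
f 63 62 41
f 34 64 61
f 64 33 57
f 61 57 25
f 64 57 61
f 33 59 58
f 59 30 46
f 58 46 29
f 59 46 58
f 30 45 50
f 45 24 47
f 50 47 31
f 45 47 50
f 26 52 38
f 52 32 53
f 38 53 27
f 52 53 38
f 26 38 36
f 38 27 37
f 36 37 25
f 38 37 36
f 26 36 43
f 36 25 42
f 43 42 29
f 36 42 43
f 26 43 48
f 43 29 49
f 48 49 31
f 43 49 48
f 26 48 52
f 48 31 55
f 52 55 32
f 48 55 52
f 27 53 41
f 53 32 54
f 41 54 28
f 53 54 41
f 25 37 61
f 37 27 62
f 61 62 34
f 37 62 61
f 29 42 58
f 42 25 57
f 58 57 33
f 42 57 58
f 31 49 50
f 49 29 46
f 50 46 30
f 49 46 50
f 32 55 51
f 55 31 47
f 51 47 24
f 55 47 51
f 66 68 65
f 69 66 65
f 65 68 67
f 67 69 65
f 66 72 68
f 70 66 69
f 70 72 66
f 68 72 67
f 71 69 67
f 67 72 71
f 71 70 69
f 72 70 71
f 74 73 77
f 74 77 75
f 75 77 78
f 75 78 76
f 77 73 79
f 77 79 78
f 78 79 80
f 78 80 76
f 79 73 81
f 79 81 80
f 80 81 82
f 80 82 76
f 81 73 83
f 81 83 82
f 82 83 84
f 82 84 76
f 83 73 85
f 83 85 84
f 84 85 86
f 84 86 76
f 85 73 87
f 85 87 86
f 86 87 88
f 86 88 76
f 87 73 89
f 87 89 88
f 88 89 90
f 88 90 76
f 89 73 91
f 89 91 90
f 90 91 92
f 90 92 76
f 91 73 74
f 91 74 92
f 92 74 75
f 92 75 76



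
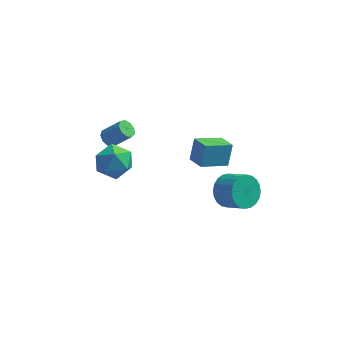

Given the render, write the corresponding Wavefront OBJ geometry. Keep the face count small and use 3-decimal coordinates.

v -2.477 -0.308 0.7
v -1.859 -0.942 1.445
v -3.541 -1.798 0.315
v -2.923 -2.432 1.06
v -3.614 -1.591 1.451
v -2.956 -0.67 1.689
v -2.444 -2.07 0.071
v -1.786 -1.149 0.309
v -1.838 -2.031 1.056
v -2.561 -1.735 1.908
v -2.839 -1.005 -0.148
v -3.562 -0.709 0.704
v -3.706 1.937 -0.636
v -3.386 2.323 -0.966
v -2.355 2.35 0.067
v -2.674 1.963 0.396
v -3.641 2.528 -0.717
v -2.609 2.554 0.316
v -3.926 2.455 -0.43
v -2.894 2.482 0.602
v -4.108 2.141 -0.24
v -3.076 2.167 0.792
v -4.102 1.73 -0.235
v -3.07 1.757 0.797
v -3.911 1.416 -0.418
v -2.879 1.443 0.614
v -3.624 1.346 -0.703
v -2.592 1.373 0.33
v -3.375 1.552 -0.957
v -2.343 1.579 0.076
v -3.281 1.938 -1.06
v -2.25 1.965 -0.028
v 1.277 -1.059 1.485
v 1.41 -0.444 2.69
v 2.576 -0.175 0.89
v 2.709 0.44 2.095
v 1.991 -1.88 1.825
v 2.124 -1.265 3.03
v 3.29 -0.996 1.23
v 3.423 -0.381 2.435
v 3.022 1.019 -3.27
v 3.588 0.903 -4.158
v 4.684 0.285 -3.379
v 4.118 0.401 -2.49
v 3.711 1.278 -4.033
v 4.807 0.659 -3.254
v 3.728 1.613 -3.791
v 4.824 0.995 -3.012
v 3.638 1.858 -3.47
v 4.734 1.239 -2.691
v 3.455 1.975 -3.119
v 4.55 1.357 -2.34
v 3.205 1.947 -2.79
v 4.301 1.328 -2.011
v 2.927 1.777 -2.535
v 4.023 1.159 -1.755
v 2.664 1.492 -2.391
v 3.76 0.874 -1.612
v 2.456 1.135 -2.381
v 3.552 0.517 -1.602
v 2.333 0.761 -2.506
v 3.429 0.142 -1.727
v 2.316 0.425 -2.748
v 3.412 -0.193 -1.969
v 2.406 0.181 -3.069
v 3.502 -0.438 -2.29
v 2.59 0.063 -3.42
v 3.685 -0.555 -2.641
v 2.839 0.092 -3.749
v 3.935 -0.527 -2.97
v 3.117 0.261 -4.005
v 4.213 -0.357 -3.225
v 3.38 0.546 -4.148
v 4.476 -0.072 -3.369
f 1 12 6
f 1 6 2
f 1 2 8
f 1 8 11
f 1 11 12
f 2 6 10
f 6 12 5
f 12 11 3
f 11 8 7
f 8 2 9
f 4 10 5
f 4 5 3
f 4 3 7
f 4 7 9
f 4 9 10
f 5 10 6
f 3 5 12
f 7 3 11
f 9 7 8
f 10 9 2
f 14 13 17
f 14 17 15
f 15 17 18
f 15 18 16
f 17 13 19
f 17 19 18
f 18 19 20
f 18 20 16
f 19 13 21
f 19 21 20
f 20 21 22
f 20 22 16
f 21 13 23
f 21 23 22
f 22 23 24
f 22 24 16
f 23 13 25
f 23 25 24
f 24 25 26
f 24 26 16
f 25 13 27
f 25 27 26
f 26 27 28
f 26 28 16
f 27 13 29
f 27 29 28
f 28 29 30
f 28 30 16
f 29 13 31
f 29 31 30
f 30 31 32
f 30 32 16
f 31 13 14
f 31 14 32
f 32 14 15
f 32 15 16
f 34 36 33
f 37 34 33
f 33 36 35
f 35 37 33
f 34 40 36
f 38 34 37
f 38 40 34
f 36 40 35
f 39 37 35
f 35 40 39
f 39 38 37
f 40 38 39
f 42 41 45
f 42 45 43
f 43 45 46
f 43 46 44
f 45 41 47
f 45 47 46
f 46 47 48
f 46 48 44
f 47 41 49
f 47 49 48
f 48 49 50
f 48 50 44
f 49 41 51
f 49 51 50
f 50 51 52
f 50 52 44
f 51 41 53
f 51 53 52
f 52 53 54
f 52 54 44
f 53 41 55
f 53 55 54
f 54 55 56
f 54 56 44
f 55 41 57
f 55 57 56
f 56 57 58
f 56 58 44
f 57 41 59
f 57 59 58
f 58 59 60
f 58 60 44
f 59 41 61
f 59 61 60
f 60 61 62
f 60 62 44
f 61 41 63
f 61 63 62
f 62 63 64
f 62 64 44
f 63 41 65
f 63 65 64
f 64 65 66
f 64 66 44
f 65 41 67
f 65 67 66
f 66 67 68
f 66 68 44
f 67 41 69
f 67 69 68
f 68 69 70
f 68 70 44
f 69 41 71
f 69 71 70
f 70 71 72
f 70 72 44
f 71 41 73
f 71 73 72
f 72 73 74
f 72 74 44
f 73 41 42
f 73 42 74
f 74 42 43
f 74 43 44



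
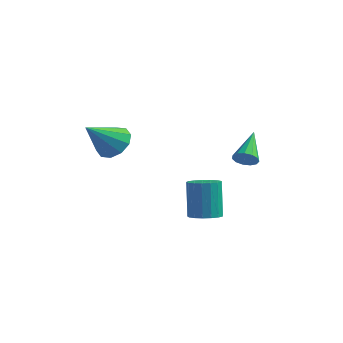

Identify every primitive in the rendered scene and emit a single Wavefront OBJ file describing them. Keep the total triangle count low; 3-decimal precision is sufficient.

v -2.781 -2.562 3.158
v -2.372 -3.204 2.464
v -3.039 -4.158 4.482
v -1.9 -2.98 2.826
v -1.764 -2.596 3.315
v -2.016 -2.199 3.744
v -2.561 -1.941 3.949
v -3.19 -1.92 3.851
v -3.662 -2.145 3.489
v -3.798 -2.529 3
v -3.546 -2.926 2.571
v -3.001 -3.184 2.366
v 0.558 0.102 -1.538
v 1.263 -0.308 -1.335
v 0.886 0.048 0.7
v 0.182 0.458 0.498
v 1.383 0.073 -1.38
v 1.006 0.429 0.655
v 1.314 0.461 -1.46
v 0.937 0.817 0.575
v 1.072 0.767 -1.558
v 0.695 1.122 0.477
v 0.712 0.92 -1.652
v 0.335 1.276 0.383
v 0.317 0.886 -1.719
v -0.06 1.242 0.316
v -0.022 0.673 -1.745
v -0.399 1.028 0.29
v -0.229 0.328 -1.723
v -0.606 0.684 0.312
v -0.255 -0.068 -1.659
v -0.632 0.288 0.377
v -0.095 -0.425 -1.567
v -0.472 -0.069 0.469
v 0.215 -0.661 -1.468
v -0.162 -0.306 0.567
v 0.604 -0.722 -1.385
v 0.227 -0.367 0.65
v 0.982 -0.595 -1.337
v 0.605 -0.24 0.698
v 1.227 2.226 1.714
v 1.844 2.357 1.907
v 0.533 3.714 2.926
v 1.78 2.57 1.609
v 1.54 2.674 1.344
v 1.201 2.635 1.197
v 0.87 2.467 1.214
v 0.652 2.222 1.39
v 0.616 1.979 1.669
v 0.775 1.814 1.962
v 1.077 1.78 2.177
v 1.426 1.887 2.244
v 1.712 2.103 2.144
f 2 1 4
f 2 4 3
f 4 1 5
f 4 5 3
f 5 1 6
f 5 6 3
f 6 1 7
f 6 7 3
f 7 1 8
f 7 8 3
f 8 1 9
f 8 9 3
f 9 1 10
f 9 10 3
f 10 1 11
f 10 11 3
f 11 1 12
f 11 12 3
f 12 1 2
f 12 2 3
f 14 13 17
f 14 17 15
f 15 17 18
f 15 18 16
f 17 13 19
f 17 19 18
f 18 19 20
f 18 20 16
f 19 13 21
f 19 21 20
f 20 21 22
f 20 22 16
f 21 13 23
f 21 23 22
f 22 23 24
f 22 24 16
f 23 13 25
f 23 25 24
f 24 25 26
f 24 26 16
f 25 13 27
f 25 27 26
f 26 27 28
f 26 28 16
f 27 13 29
f 27 29 28
f 28 29 30
f 28 30 16
f 29 13 31
f 29 31 30
f 30 31 32
f 30 32 16
f 31 13 33
f 31 33 32
f 32 33 34
f 32 34 16
f 33 13 35
f 33 35 34
f 34 35 36
f 34 36 16
f 35 13 37
f 35 37 36
f 36 37 38
f 36 38 16
f 37 13 39
f 37 39 38
f 38 39 40
f 38 40 16
f 39 13 14
f 39 14 40
f 40 14 15
f 40 15 16
f 42 41 44
f 42 44 43
f 44 41 45
f 44 45 43
f 45 41 46
f 45 46 43
f 46 41 47
f 46 47 43
f 47 41 48
f 47 48 43
f 48 41 49
f 48 49 43
f 49 41 50
f 49 50 43
f 50 41 51
f 50 51 43
f 51 41 52
f 51 52 43
f 52 41 53
f 52 53 43
f 53 41 42
f 53 42 43



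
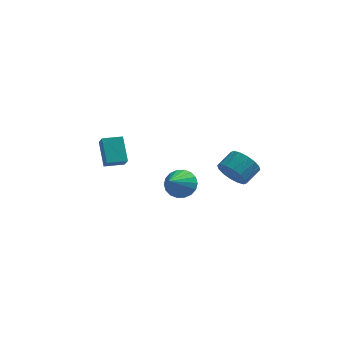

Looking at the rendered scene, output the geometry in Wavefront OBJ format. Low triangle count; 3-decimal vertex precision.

v 0.684 -1.314 2.579
v 1.529 -1.701 2.434
v 0.196 -2.826 3.761
v 1.593 -1.459 2.769
v 1.478 -1.189 3.067
v 1.205 -0.944 3.268
v 0.829 -0.772 3.333
v 0.424 -0.707 3.248
v 0.071 -0.763 3.031
v -0.16 -0.928 2.724
v -0.225 -1.169 2.389
v -0.109 -1.44 2.091
v 0.163 -1.685 1.89
v 0.539 -1.857 1.825
v 0.944 -1.921 1.91
v 1.297 -1.866 2.127
v 3.33 0.009 2.618
v 3.838 -0.707 3.075
v 4.518 0.135 3.639
v 4.01 0.851 3.182
v 4.093 -0.621 2.639
v 4.773 0.22 3.203
v 4.144 -0.366 2.198
v 4.824 0.475 2.761
v 3.976 -0.011 1.869
v 4.656 0.831 2.432
v 3.636 0.35 1.74
v 4.316 1.192 2.304
v 3.213 0.619 1.847
v 3.893 1.461 2.411
v 2.822 0.725 2.161
v 3.502 1.567 2.725
v 2.567 0.64 2.597
v 3.247 1.481 3.161
v 2.516 0.385 3.039
v 3.196 1.226 3.602
v 2.684 0.029 3.368
v 3.364 0.871 3.931
v 3.024 -0.332 3.496
v 3.704 0.51 4.06
v 3.447 -0.601 3.389
v 4.127 0.241 3.953
v -3.562 1.062 2.458
v -3.962 2.257 3.658
v -3.821 1.665 1.771
v -4.221 2.86 2.971
v -2.459 1.48 2.409
v -2.859 2.675 3.609
v -2.718 2.083 1.722
v -3.118 3.278 2.922
f 2 1 4
f 2 4 3
f 4 1 5
f 4 5 3
f 5 1 6
f 5 6 3
f 6 1 7
f 6 7 3
f 7 1 8
f 7 8 3
f 8 1 9
f 8 9 3
f 9 1 10
f 9 10 3
f 10 1 11
f 10 11 3
f 11 1 12
f 11 12 3
f 12 1 13
f 12 13 3
f 13 1 14
f 13 14 3
f 14 1 15
f 14 15 3
f 15 1 16
f 15 16 3
f 16 1 2
f 16 2 3
f 18 17 21
f 18 21 19
f 19 21 22
f 19 22 20
f 21 17 23
f 21 23 22
f 22 23 24
f 22 24 20
f 23 17 25
f 23 25 24
f 24 25 26
f 24 26 20
f 25 17 27
f 25 27 26
f 26 27 28
f 26 28 20
f 27 17 29
f 27 29 28
f 28 29 30
f 28 30 20
f 29 17 31
f 29 31 30
f 30 31 32
f 30 32 20
f 31 17 33
f 31 33 32
f 32 33 34
f 32 34 20
f 33 17 35
f 33 35 34
f 34 35 36
f 34 36 20
f 35 17 37
f 35 37 36
f 36 37 38
f 36 38 20
f 37 17 39
f 37 39 38
f 38 39 40
f 38 40 20
f 39 17 41
f 39 41 40
f 40 41 42
f 40 42 20
f 41 17 18
f 41 18 42
f 42 18 19
f 42 19 20
f 44 46 43
f 47 44 43
f 43 46 45
f 45 47 43
f 44 50 46
f 48 44 47
f 48 50 44
f 46 50 45
f 49 47 45
f 45 50 49
f 49 48 47
f 50 48 49



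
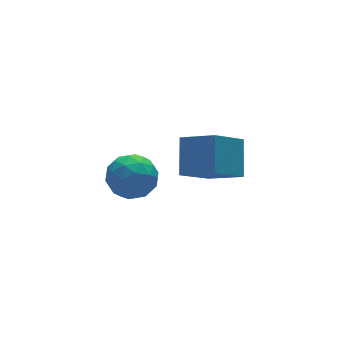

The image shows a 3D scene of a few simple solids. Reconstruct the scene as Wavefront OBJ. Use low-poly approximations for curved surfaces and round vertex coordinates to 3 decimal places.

v 1.587 2.213 -3.511
v -0.091 1.796 -2.216
v 2.29 3.493 -2.188
v 0.612 3.076 -0.893
v 2.568 0.824 -2.687
v 0.89 0.407 -1.392
v 3.271 2.104 -1.364
v 1.593 1.687 -0.069
v -3.906 0.548 -0.236
v -3.357 1.317 0.501
v -2.303 0.443 -1.321
v -1.754 1.212 -0.584
v -2.018 0.106 -0.207
v -3.009 0.171 0.464
v -2.651 1.589 -1.284
v -3.642 1.654 -0.613
v -2.581 1.961 -0.147
v -2.19 1.044 0.519
v -3.47 0.716 -1.339
v -3.079 -0.201 -0.673
v -3.773 0.942 0.228
v -1.887 0.818 -1.048
v -2.043 0.168 -0.826
v -1.72 0.62 -0.393
v -3.568 0.268 0.206
v -3.245 0.72 0.64
v -2.458 0.008 0.224
v -2.415 1.04 -1.46
v -2.092 1.492 -1.026
v -3.94 1.14 -0.427
v -3.617 1.592 0.006
v -3.202 1.752 -1.044
v -2.994 1.772 0.28
v -2.051 1.711 -0.358
v -2.578 1.932 -0.769
v -3.161 1.97 -0.375
v -2.764 1.234 0.672
v -1.821 1.172 0.034
v -1.977 0.522 0.256
v -2.559 0.56 0.65
v -2.308 1.612 0.291
v -3.839 0.588 -0.854
v -2.896 0.526 -1.492
v -3.101 1.2 -1.47
v -3.683 1.238 -1.076
v -3.609 0.049 -0.462
v -2.666 -0.012 -1.1
v -2.499 -0.21 -0.445
v -3.082 -0.172 -0.051
v -3.352 0.148 -1.111
f 2 4 1
f 5 2 1
f 1 4 3
f 3 5 1
f 2 8 4
f 6 2 5
f 6 8 2
f 4 8 3
f 7 5 3
f 3 8 7
f 7 6 5
f 8 6 7
f 9 46 25
f 46 20 49
f 25 49 14
f 46 49 25
f 9 25 21
f 25 14 26
f 21 26 10
f 25 26 21
f 9 21 30
f 21 10 31
f 30 31 16
f 21 31 30
f 9 30 42
f 30 16 45
f 42 45 19
f 30 45 42
f 9 42 46
f 42 19 50
f 46 50 20
f 42 50 46
f 10 26 37
f 26 14 40
f 37 40 18
f 26 40 37
f 14 49 27
f 49 20 48
f 27 48 13
f 49 48 27
f 20 50 47
f 50 19 43
f 47 43 11
f 50 43 47
f 19 45 44
f 45 16 32
f 44 32 15
f 45 32 44
f 16 31 36
f 31 10 33
f 36 33 17
f 31 33 36
f 12 38 24
f 38 18 39
f 24 39 13
f 38 39 24
f 12 24 22
f 24 13 23
f 22 23 11
f 24 23 22
f 12 22 29
f 22 11 28
f 29 28 15
f 22 28 29
f 12 29 34
f 29 15 35
f 34 35 17
f 29 35 34
f 12 34 38
f 34 17 41
f 38 41 18
f 34 41 38
f 13 39 27
f 39 18 40
f 27 40 14
f 39 40 27
f 11 23 47
f 23 13 48
f 47 48 20
f 23 48 47
f 15 28 44
f 28 11 43
f 44 43 19
f 28 43 44
f 17 35 36
f 35 15 32
f 36 32 16
f 35 32 36
f 18 41 37
f 41 17 33
f 37 33 10
f 41 33 37



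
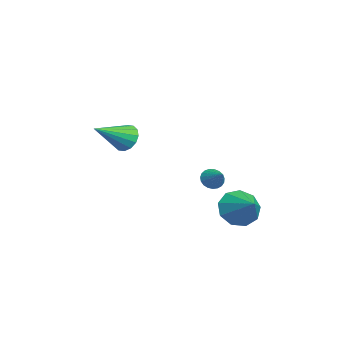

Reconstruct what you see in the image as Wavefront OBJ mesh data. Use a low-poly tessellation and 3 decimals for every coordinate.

v -0.1 1.652 -1.705
v 0.262 1.404 -2.13
v 0.9 2.028 -1.075
v 0.23 1.639 -2.219
v 0.141 1.877 -2.219
v 0.01 2.075 -2.131
v -0.14 2.201 -1.969
v -0.282 2.231 -1.761
v -0.393 2.162 -1.544
v -0.453 2.004 -1.355
v -0.452 1.786 -1.226
v -0.391 1.544 -1.18
v -0.278 1.321 -1.225
v -0.135 1.155 -1.353
v 0.014 1.075 -1.542
v 0.144 1.095 -1.759
v 0.231 1.211 -1.967
v 2.862 2.537 -2.462
v 3.461 2.107 -3.224
v 4.198 3.043 -1.698
v 3.298 2.793 -3.394
v 2.932 3.359 -3.128
v 2.533 3.541 -2.55
v 2.288 3.253 -1.931
v 2.311 2.63 -1.561
v 2.593 1.964 -1.612
v 3 1.566 -2.061
v 3.343 1.623 -2.698
v 3.405 -2.522 2.163
v 3.904 -2.01 2.449
v 4.355 -3.958 3.077
v 3.612 -2.031 2.719
v 3.264 -2.184 2.841
v 2.954 -2.427 2.781
v 2.765 -2.696 2.555
v 2.747 -2.918 2.225
v 2.905 -3.034 1.878
v 3.197 -3.012 1.607
v 3.545 -2.86 1.486
v 3.855 -2.616 1.546
v 4.044 -2.348 1.771
v 4.062 -2.126 2.102
f 2 1 4
f 2 4 3
f 4 1 5
f 4 5 3
f 5 1 6
f 5 6 3
f 6 1 7
f 6 7 3
f 7 1 8
f 7 8 3
f 8 1 9
f 8 9 3
f 9 1 10
f 9 10 3
f 10 1 11
f 10 11 3
f 11 1 12
f 11 12 3
f 12 1 13
f 12 13 3
f 13 1 14
f 13 14 3
f 14 1 15
f 14 15 3
f 15 1 16
f 15 16 3
f 16 1 17
f 16 17 3
f 17 1 2
f 17 2 3
f 19 18 21
f 19 21 20
f 21 18 22
f 21 22 20
f 22 18 23
f 22 23 20
f 23 18 24
f 23 24 20
f 24 18 25
f 24 25 20
f 25 18 26
f 25 26 20
f 26 18 27
f 26 27 20
f 27 18 28
f 27 28 20
f 28 18 19
f 28 19 20
f 30 29 32
f 30 32 31
f 32 29 33
f 32 33 31
f 33 29 34
f 33 34 31
f 34 29 35
f 34 35 31
f 35 29 36
f 35 36 31
f 36 29 37
f 36 37 31
f 37 29 38
f 37 38 31
f 38 29 39
f 38 39 31
f 39 29 40
f 39 40 31
f 40 29 41
f 40 41 31
f 41 29 42
f 41 42 31
f 42 29 30
f 42 30 31



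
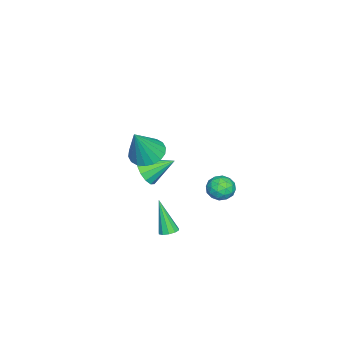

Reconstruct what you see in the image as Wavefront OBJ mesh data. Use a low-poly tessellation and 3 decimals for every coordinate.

v 1.198 -0.096 -3.449
v 1.466 0.332 -3.231
v 0.722 -0.784 -1.511
v 1.142 0.424 -3.278
v 0.84 0.317 -3.39
v 0.674 0.052 -3.525
v 0.708 -0.269 -3.63
v 0.93 -0.524 -3.666
v 1.254 -0.616 -3.619
v 1.556 -0.509 -3.507
v 1.722 -0.245 -3.373
v 1.687 0.076 -3.267
v 2.061 -0.933 3.006
v 2.894 -1.158 2.542
v 2.999 -1.267 4.854
v 2.929 -0.727 2.602
v 2.792 -0.337 2.741
v 2.51 -0.066 2.934
v 2.139 0.034 3.14
v 1.753 -0.058 3.32
v 1.427 -0.323 3.437
v 1.227 -0.709 3.469
v 1.192 -1.14 3.41
v 1.329 -1.529 3.27
v 1.611 -1.801 3.078
v 1.982 -1.901 2.871
v 2.368 -1.809 2.692
v 2.694 -1.544 2.574
v -1.22 -2.121 -0.944
v -0.358 -1.866 -0.984
v -1.6 -0.699 -0.036
v -0.585 -1.666 -1.391
v -1.014 -1.611 -1.657
v -1.508 -1.718 -1.696
v -1.911 -1.953 -1.497
v -2.094 -2.241 -1.122
v -2 -2.491 -0.691
v -1.659 -2.624 -0.341
v -1.178 -2.597 -0.182
v -0.71 -2.419 -0.265
v -0.405 -2.146 -0.564
v -3.121 1.877 -2.706
v -2.568 2.338 -2.273
v -2.472 0.742 -2.327
v -1.919 1.203 -1.894
v -2.716 1.147 -1.632
v -3.117 1.848 -1.866
v -1.923 1.232 -2.734
v -2.324 1.933 -2.968
v -1.827 1.94 -2.29
v -2.317 1.887 -1.608
v -2.723 1.193 -2.992
v -3.213 1.14 -2.31
v -2.901 2.207 -2.523
v -2.139 0.873 -2.077
v -2.607 0.84 -1.923
v -2.282 1.111 -1.668
v -3.224 1.919 -2.284
v -2.899 2.19 -2.029
v -2.986 1.49 -1.652
v -2.141 0.89 -2.571
v -1.816 1.161 -2.316
v -2.758 1.969 -2.932
v -2.433 2.24 -2.677
v -2.054 1.59 -2.948
v -2.141 2.244 -2.278
v -1.759 1.577 -2.055
v -1.762 1.594 -2.549
v -1.997 2.006 -2.687
v -2.429 2.213 -1.877
v -2.047 1.546 -1.654
v -2.516 1.513 -1.5
v -2.752 1.925 -1.638
v -1.994 1.979 -1.887
v -2.993 1.534 -2.946
v -2.611 0.867 -2.723
v -2.288 1.155 -2.962
v -2.524 1.567 -3.1
v -3.281 1.503 -2.545
v -2.899 0.836 -2.322
v -3.043 1.074 -1.913
v -3.278 1.486 -2.051
v -3.046 1.101 -2.713
f 2 1 4
f 2 4 3
f 4 1 5
f 4 5 3
f 5 1 6
f 5 6 3
f 6 1 7
f 6 7 3
f 7 1 8
f 7 8 3
f 8 1 9
f 8 9 3
f 9 1 10
f 9 10 3
f 10 1 11
f 10 11 3
f 11 1 12
f 11 12 3
f 12 1 2
f 12 2 3
f 14 13 16
f 14 16 15
f 16 13 17
f 16 17 15
f 17 13 18
f 17 18 15
f 18 13 19
f 18 19 15
f 19 13 20
f 19 20 15
f 20 13 21
f 20 21 15
f 21 13 22
f 21 22 15
f 22 13 23
f 22 23 15
f 23 13 24
f 23 24 15
f 24 13 25
f 24 25 15
f 25 13 26
f 25 26 15
f 26 13 27
f 26 27 15
f 27 13 28
f 27 28 15
f 28 13 14
f 28 14 15
f 30 29 32
f 30 32 31
f 32 29 33
f 32 33 31
f 33 29 34
f 33 34 31
f 34 29 35
f 34 35 31
f 35 29 36
f 35 36 31
f 36 29 37
f 36 37 31
f 37 29 38
f 37 38 31
f 38 29 39
f 38 39 31
f 39 29 40
f 39 40 31
f 40 29 41
f 40 41 31
f 41 29 30
f 41 30 31
f 42 79 58
f 79 53 82
f 58 82 47
f 79 82 58
f 42 58 54
f 58 47 59
f 54 59 43
f 58 59 54
f 42 54 63
f 54 43 64
f 63 64 49
f 54 64 63
f 42 63 75
f 63 49 78
f 75 78 52
f 63 78 75
f 42 75 79
f 75 52 83
f 79 83 53
f 75 83 79
f 43 59 70
f 59 47 73
f 70 73 51
f 59 73 70
f 47 82 60
f 82 53 81
f 60 81 46
f 82 81 60
f 53 83 80
f 83 52 76
f 80 76 44
f 83 76 80
f 52 78 77
f 78 49 65
f 77 65 48
f 78 65 77
f 49 64 69
f 64 43 66
f 69 66 50
f 64 66 69
f 45 71 57
f 71 51 72
f 57 72 46
f 71 72 57
f 45 57 55
f 57 46 56
f 55 56 44
f 57 56 55
f 45 55 62
f 55 44 61
f 62 61 48
f 55 61 62
f 45 62 67
f 62 48 68
f 67 68 50
f 62 68 67
f 45 67 71
f 67 50 74
f 71 74 51
f 67 74 71
f 46 72 60
f 72 51 73
f 60 73 47
f 72 73 60
f 44 56 80
f 56 46 81
f 80 81 53
f 56 81 80
f 48 61 77
f 61 44 76
f 77 76 52
f 61 76 77
f 50 68 69
f 68 48 65
f 69 65 49
f 68 65 69
f 51 74 70
f 74 50 66
f 70 66 43
f 74 66 70



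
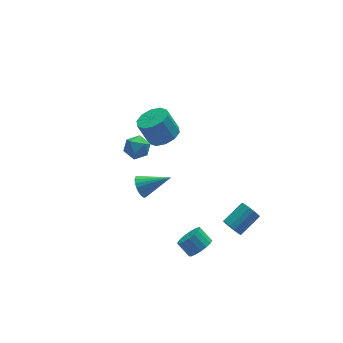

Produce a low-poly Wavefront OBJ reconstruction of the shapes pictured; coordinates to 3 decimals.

v 2.104 -4.074 -2.739
v 2.441 -4.266 -3.26
v 3.774 -3.818 -2.562
v 3.436 -3.626 -2.041
v 2.373 -3.969 -3.321
v 3.706 -3.521 -2.623
v 2.243 -3.696 -3.249
v 3.576 -3.248 -2.551
v 2.082 -3.509 -3.06
v 3.414 -3.061 -2.362
v 1.925 -3.452 -2.797
v 3.258 -3.004 -2.099
v 1.809 -3.537 -2.521
v 3.142 -3.089 -1.823
v 1.761 -3.745 -2.295
v 3.094 -3.297 -1.597
v 1.791 -4.029 -2.171
v 3.124 -3.581 -1.473
v 1.893 -4.323 -2.177
v 3.226 -3.875 -1.479
v 2.043 -4.56 -2.311
v 3.376 -4.112 -1.613
v 2.207 -4.685 -2.544
v 3.54 -4.237 -1.846
v 2.347 -4.671 -2.821
v 3.68 -4.223 -2.123
v 2.432 -4.52 -3.08
v 3.765 -4.072 -2.382
v -2.788 -0.533 3.074
v -2.318 -0.167 2.526
v -1.722 -0.973 3.694
v -1.252 -0.607 3.146
v -1.682 -0.165 3.671
v -2.341 0.107 3.287
v -1.699 -1.247 2.933
v -2.358 -0.975 2.549
v -1.645 -0.608 2.438
v -1.634 0.061 2.894
v -2.406 -1.201 3.326
v -2.395 -0.532 3.782
v 1.123 3.198 -0.85
v 2.067 3.304 -0.536
v 1.54 3.789 0.884
v 0.597 3.682 0.57
v 1.887 3.84 -0.786
v 1.361 4.325 0.634
v 1.416 4.13 -1.06
v 0.889 4.615 0.36
v 0.832 4.065 -1.254
v 0.306 4.55 0.166
v 0.36 3.668 -1.293
v -0.166 4.153 0.126
v 0.18 3.091 -1.164
v -0.347 3.576 0.256
v 0.359 2.555 -0.914
v -0.167 3.04 0.506
v 0.831 2.265 -0.64
v 0.304 2.75 0.78
v 1.414 2.33 -0.446
v 0.888 2.815 0.974
v 1.886 2.727 -0.406
v 1.36 3.212 1.013
v 0.262 -4.019 -3.898
v 0.668 -3.428 -4.276
v 0.263 -2.73 -3.619
v -0.142 -3.321 -3.242
v 0.33 -3.445 -4.466
v -0.074 -2.747 -3.809
v -0.023 -3.593 -4.526
v -0.427 -2.896 -3.869
v -0.311 -3.839 -4.442
v -0.715 -3.142 -3.785
v -0.467 -4.126 -4.234
v -0.872 -3.428 -3.577
v -0.457 -4.389 -3.949
v -0.861 -3.691 -3.292
v -0.281 -4.566 -3.652
v -0.686 -3.869 -2.995
v 0.018 -4.619 -3.412
v -0.386 -3.921 -2.755
v 0.374 -4.533 -3.283
v -0.031 -3.836 -2.626
v 0.704 -4.33 -3.295
v 0.299 -3.633 -2.638
v 0.933 -4.056 -3.446
v 0.528 -3.358 -2.789
v 1.008 -3.773 -3.7
v 0.604 -3.076 -3.043
v 0.913 -3.547 -3.999
v 0.508 -2.849 -3.343
v -1.176 1.128 -2.788
v -0.964 0.803 -3.418
v 0.416 0.512 -1.932
v -0.84 1.083 -3.446
v -0.775 1.371 -3.36
v -0.779 1.617 -3.175
v -0.852 1.779 -2.924
v -0.981 1.828 -2.648
v -1.143 1.756 -2.397
v -1.312 1.575 -2.214
v -1.457 1.317 -2.13
v -1.553 1.026 -2.159
v -1.585 0.753 -2.297
v -1.545 0.545 -2.52
v -1.442 0.437 -2.79
v -1.293 0.449 -3.058
v -1.124 0.578 -3.281
f 2 1 5
f 2 5 3
f 3 5 6
f 3 6 4
f 5 1 7
f 5 7 6
f 6 7 8
f 6 8 4
f 7 1 9
f 7 9 8
f 8 9 10
f 8 10 4
f 9 1 11
f 9 11 10
f 10 11 12
f 10 12 4
f 11 1 13
f 11 13 12
f 12 13 14
f 12 14 4
f 13 1 15
f 13 15 14
f 14 15 16
f 14 16 4
f 15 1 17
f 15 17 16
f 16 17 18
f 16 18 4
f 17 1 19
f 17 19 18
f 18 19 20
f 18 20 4
f 19 1 21
f 19 21 20
f 20 21 22
f 20 22 4
f 21 1 23
f 21 23 22
f 22 23 24
f 22 24 4
f 23 1 25
f 23 25 24
f 24 25 26
f 24 26 4
f 25 1 27
f 25 27 26
f 26 27 28
f 26 28 4
f 27 1 2
f 27 2 28
f 28 2 3
f 28 3 4
f 29 40 34
f 29 34 30
f 29 30 36
f 29 36 39
f 29 39 40
f 30 34 38
f 34 40 33
f 40 39 31
f 39 36 35
f 36 30 37
f 32 38 33
f 32 33 31
f 32 31 35
f 32 35 37
f 32 37 38
f 33 38 34
f 31 33 40
f 35 31 39
f 37 35 36
f 38 37 30
f 42 41 45
f 42 45 43
f 43 45 46
f 43 46 44
f 45 41 47
f 45 47 46
f 46 47 48
f 46 48 44
f 47 41 49
f 47 49 48
f 48 49 50
f 48 50 44
f 49 41 51
f 49 51 50
f 50 51 52
f 50 52 44
f 51 41 53
f 51 53 52
f 52 53 54
f 52 54 44
f 53 41 55
f 53 55 54
f 54 55 56
f 54 56 44
f 55 41 57
f 55 57 56
f 56 57 58
f 56 58 44
f 57 41 59
f 57 59 58
f 58 59 60
f 58 60 44
f 59 41 61
f 59 61 60
f 60 61 62
f 60 62 44
f 61 41 42
f 61 42 62
f 62 42 43
f 62 43 44
f 64 63 67
f 64 67 65
f 65 67 68
f 65 68 66
f 67 63 69
f 67 69 68
f 68 69 70
f 68 70 66
f 69 63 71
f 69 71 70
f 70 71 72
f 70 72 66
f 71 63 73
f 71 73 72
f 72 73 74
f 72 74 66
f 73 63 75
f 73 75 74
f 74 75 76
f 74 76 66
f 75 63 77
f 75 77 76
f 76 77 78
f 76 78 66
f 77 63 79
f 77 79 78
f 78 79 80
f 78 80 66
f 79 63 81
f 79 81 80
f 80 81 82
f 80 82 66
f 81 63 83
f 81 83 82
f 82 83 84
f 82 84 66
f 83 63 85
f 83 85 84
f 84 85 86
f 84 86 66
f 85 63 87
f 85 87 86
f 86 87 88
f 86 88 66
f 87 63 89
f 87 89 88
f 88 89 90
f 88 90 66
f 89 63 64
f 89 64 90
f 90 64 65
f 90 65 66
f 92 91 94
f 92 94 93
f 94 91 95
f 94 95 93
f 95 91 96
f 95 96 93
f 96 91 97
f 96 97 93
f 97 91 98
f 97 98 93
f 98 91 99
f 98 99 93
f 99 91 100
f 99 100 93
f 100 91 101
f 100 101 93
f 101 91 102
f 101 102 93
f 102 91 103
f 102 103 93
f 103 91 104
f 103 104 93
f 104 91 105
f 104 105 93
f 105 91 106
f 105 106 93
f 106 91 107
f 106 107 93
f 107 91 92
f 107 92 93

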